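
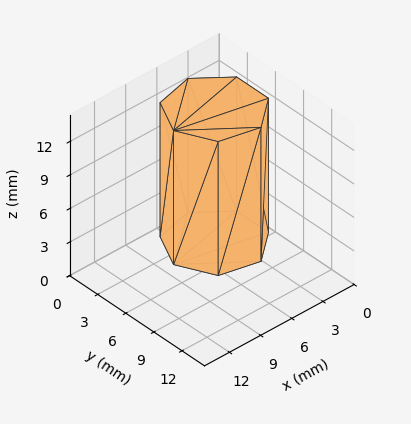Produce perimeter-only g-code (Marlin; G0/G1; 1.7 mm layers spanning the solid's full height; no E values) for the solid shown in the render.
Reading the render: the shape is a regular 7-sided prism (a cylinder approximated with 7 flat sides), circumscribed radius ≈ 4 mm, height ≈ 12 mm (dimensions read to the nearest mm from the axis ticks). For the g-code, the solid's height is divided into equal slices at the stated Δz and each level perimeter traced with G1 moves after a G0 lift.

; perimeter-only toolpath
G21 ; units = mm
G90 ; absolute positioning
G28 ; home
; layer 1
G0 Z1.7
G0 X8.0 Y4.0
G1 X6.5 Y7.1
G1 X3.1 Y7.9
G1 X0.4 Y5.7
G1 X0.4 Y2.3
G1 X3.1 Y0.1
G1 X6.5 Y0.9
G1 X8.0 Y4.0
; layer 2
G0 Z3.4
G0 X8.0 Y4.0
G1 X6.5 Y7.1
G1 X3.1 Y7.9
G1 X0.4 Y5.7
G1 X0.4 Y2.3
G1 X3.1 Y0.1
G1 X6.5 Y0.9
G1 X8.0 Y4.0
; layer 3
G0 Z5.1
G0 X8.0 Y4.0
G1 X6.5 Y7.1
G1 X3.1 Y7.9
G1 X0.4 Y5.7
G1 X0.4 Y2.3
G1 X3.1 Y0.1
G1 X6.5 Y0.9
G1 X8.0 Y4.0
; layer 4
G0 Z6.9
G0 X8.0 Y4.0
G1 X6.5 Y7.1
G1 X3.1 Y7.9
G1 X0.4 Y5.7
G1 X0.4 Y2.3
G1 X3.1 Y0.1
G1 X6.5 Y0.9
G1 X8.0 Y4.0
; layer 5
G0 Z8.6
G0 X8.0 Y4.0
G1 X6.5 Y7.1
G1 X3.1 Y7.9
G1 X0.4 Y5.7
G1 X0.4 Y2.3
G1 X3.1 Y0.1
G1 X6.5 Y0.9
G1 X8.0 Y4.0
; layer 6
G0 Z10.3
G0 X8.0 Y4.0
G1 X6.5 Y7.1
G1 X3.1 Y7.9
G1 X0.4 Y5.7
G1 X0.4 Y2.3
G1 X3.1 Y0.1
G1 X6.5 Y0.9
G1 X8.0 Y4.0
; layer 7
G0 Z12.0
G0 X8.0 Y4.0
G1 X6.5 Y7.1
G1 X3.1 Y7.9
G1 X0.4 Y5.7
G1 X0.4 Y2.3
G1 X3.1 Y0.1
G1 X6.5 Y0.9
G1 X8.0 Y4.0
M2 ; end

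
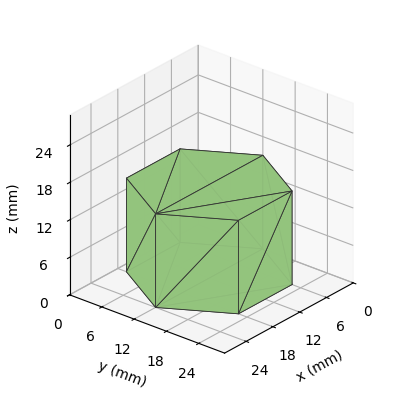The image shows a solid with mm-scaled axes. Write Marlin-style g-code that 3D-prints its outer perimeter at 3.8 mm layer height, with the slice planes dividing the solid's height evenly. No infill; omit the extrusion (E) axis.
Reading the render: the shape is a regular 6-sided prism (a cylinder approximated with 6 flat sides), circumscribed radius ≈ 12 mm, height ≈ 15 mm (dimensions read to the nearest mm from the axis ticks). For the g-code, the solid's height is divided into equal slices at the stated Δz and each level perimeter traced with G1 moves after a G0 lift.

; perimeter-only toolpath
G21 ; units = mm
G90 ; absolute positioning
G28 ; home
; layer 1
G0 Z3.8
G0 X24.0 Y12.0
G1 X18.0 Y22.4
G1 X6.0 Y22.4
G1 X0.0 Y12.0
G1 X6.0 Y1.6
G1 X18.0 Y1.6
G1 X24.0 Y12.0
; layer 2
G0 Z7.5
G0 X24.0 Y12.0
G1 X18.0 Y22.4
G1 X6.0 Y22.4
G1 X0.0 Y12.0
G1 X6.0 Y1.6
G1 X18.0 Y1.6
G1 X24.0 Y12.0
; layer 3
G0 Z11.2
G0 X24.0 Y12.0
G1 X18.0 Y22.4
G1 X6.0 Y22.4
G1 X0.0 Y12.0
G1 X6.0 Y1.6
G1 X18.0 Y1.6
G1 X24.0 Y12.0
; layer 4
G0 Z15.0
G0 X24.0 Y12.0
G1 X18.0 Y22.4
G1 X6.0 Y22.4
G1 X0.0 Y12.0
G1 X6.0 Y1.6
G1 X18.0 Y1.6
G1 X24.0 Y12.0
M2 ; end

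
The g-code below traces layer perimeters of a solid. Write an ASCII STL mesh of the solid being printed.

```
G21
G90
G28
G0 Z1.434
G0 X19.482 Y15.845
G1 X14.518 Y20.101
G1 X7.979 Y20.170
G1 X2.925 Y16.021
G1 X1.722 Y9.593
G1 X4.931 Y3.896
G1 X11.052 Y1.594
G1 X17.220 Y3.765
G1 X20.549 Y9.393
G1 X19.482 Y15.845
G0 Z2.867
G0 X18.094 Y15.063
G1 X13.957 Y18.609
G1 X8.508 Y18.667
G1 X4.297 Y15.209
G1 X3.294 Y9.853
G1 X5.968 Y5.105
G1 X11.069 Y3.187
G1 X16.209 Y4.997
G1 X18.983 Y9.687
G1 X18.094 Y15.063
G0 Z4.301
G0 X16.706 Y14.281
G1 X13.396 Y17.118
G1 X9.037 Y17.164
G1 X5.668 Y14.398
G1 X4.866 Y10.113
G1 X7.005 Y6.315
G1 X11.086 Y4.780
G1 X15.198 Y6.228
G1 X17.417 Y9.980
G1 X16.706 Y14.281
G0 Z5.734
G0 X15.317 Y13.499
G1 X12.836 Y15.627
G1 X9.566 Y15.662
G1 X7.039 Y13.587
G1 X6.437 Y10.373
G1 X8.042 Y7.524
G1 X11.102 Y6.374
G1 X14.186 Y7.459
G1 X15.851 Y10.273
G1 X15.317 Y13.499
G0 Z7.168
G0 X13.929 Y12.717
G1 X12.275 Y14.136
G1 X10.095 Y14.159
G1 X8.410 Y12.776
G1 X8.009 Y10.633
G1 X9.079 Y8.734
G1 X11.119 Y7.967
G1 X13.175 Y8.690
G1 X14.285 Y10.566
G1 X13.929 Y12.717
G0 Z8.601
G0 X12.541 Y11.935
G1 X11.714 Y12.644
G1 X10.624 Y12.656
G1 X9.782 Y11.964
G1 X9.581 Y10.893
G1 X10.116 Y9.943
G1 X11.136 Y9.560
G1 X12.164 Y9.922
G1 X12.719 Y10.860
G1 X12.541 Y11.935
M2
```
solid part
  facet normal 0.0000 0.0000 -1.0000
    outer loop
      vertex 7.450 21.673 0.000
      vertex 15.079 21.592 0.000
      vertex 20.870 16.627 0.000
    endloop
  endfacet
  facet normal 0.0000 0.0000 -1.0000
    outer loop
      vertex 1.554 16.832 0.000
      vertex 7.450 21.673 0.000
      vertex 20.870 16.627 0.000
    endloop
  endfacet
  facet normal 0.0000 0.0000 -1.0000
    outer loop
      vertex 0.150 9.333 0.000
      vertex 1.554 16.832 0.000
      vertex 20.870 16.627 0.000
    endloop
  endfacet
  facet normal 0.0000 0.0000 -1.0000
    outer loop
      vertex 3.894 2.686 0.000
      vertex 0.150 9.333 0.000
      vertex 20.870 16.627 0.000
    endloop
  endfacet
  facet normal 0.0000 0.0000 -1.0000
    outer loop
      vertex 11.035 0.001 0.000
      vertex 3.894 2.686 0.000
      vertex 20.870 16.627 0.000
    endloop
  endfacet
  facet normal 0.0000 0.0000 -1.0000
    outer loop
      vertex 18.231 2.534 0.000
      vertex 11.035 0.001 0.000
      vertex 20.870 16.627 0.000
    endloop
  endfacet
  facet normal 0.0000 0.0000 -1.0000
    outer loop
      vertex 22.115 9.100 0.000
      vertex 18.231 2.534 0.000
      vertex 20.870 16.627 0.000
    endloop
  endfacet
  facet normal 0.4501 0.5250 0.7223
    outer loop
      vertex 20.870 16.627 0.000
      vertex 15.079 21.592 0.000
      vertex 11.153 11.153 10.035
    endloop
  endfacet
  facet normal 0.0073 0.6916 0.7223
    outer loop
      vertex 15.079 21.592 0.000
      vertex 7.450 21.673 0.000
      vertex 11.153 11.153 10.035
    endloop
  endfacet
  facet normal -0.4389 0.5345 0.7223
    outer loop
      vertex 7.450 21.673 0.000
      vertex 1.554 16.832 0.000
      vertex 11.153 11.153 10.035
    endloop
  endfacet
  facet normal -0.6798 0.1273 0.7223
    outer loop
      vertex 1.554 16.832 0.000
      vertex 0.150 9.333 0.000
      vertex 11.153 11.153 10.035
    endloop
  endfacet
  facet normal -0.6026 -0.3394 0.7223
    outer loop
      vertex 0.150 9.333 0.000
      vertex 3.894 2.686 0.000
      vertex 11.153 11.153 10.035
    endloop
  endfacet
  facet normal -0.2434 -0.6474 0.7223
    outer loop
      vertex 3.894 2.686 0.000
      vertex 11.035 0.001 0.000
      vertex 11.153 11.153 10.035
    endloop
  endfacet
  facet normal 0.2296 -0.6524 0.7223
    outer loop
      vertex 11.035 0.001 0.000
      vertex 18.231 2.534 0.000
      vertex 11.153 11.153 10.035
    endloop
  endfacet
  facet normal 0.5953 -0.3521 0.7223
    outer loop
      vertex 18.231 2.534 0.000
      vertex 22.115 9.100 0.000
      vertex 11.153 11.153 10.035
    endloop
  endfacet
  facet normal 0.6823 0.1129 0.7223
    outer loop
      vertex 22.115 9.100 0.000
      vertex 20.870 16.627 0.000
      vertex 11.153 11.153 10.035
    endloop
  endfacet
endsolid part

The G0 Z moves step by Δz≈1.434 mm. The G1 loops shrink linearly with z, so the solid tapers from its base footprint up to z≈10. Closing with a flat bottom cap and the tapered top and triangulating gives 16 facets — a regular 9-sided pyramid, base circumscribed radius ≈ 11.2 mm, apex at z ≈ 10 mm.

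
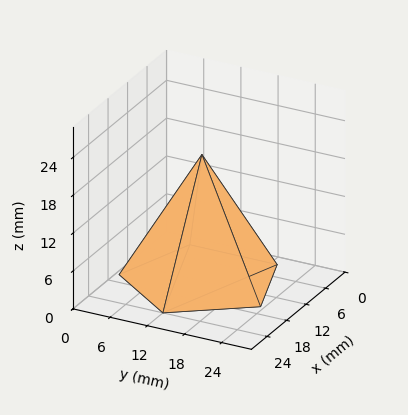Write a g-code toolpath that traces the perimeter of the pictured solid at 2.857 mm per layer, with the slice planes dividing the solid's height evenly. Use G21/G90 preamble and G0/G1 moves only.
Reading the render: the shape is a regular 5-sided pyramid, base circumscribed radius ≈ 12 mm, apex at z ≈ 20 mm (dimensions read to the nearest mm from the axis ticks). For the g-code, the solid's height is divided into equal slices at the stated Δz and each level perimeter traced with G1 moves after a G0 lift.

; perimeter-only toolpath
G21 ; units = mm
G90 ; absolute positioning
G28 ; home
; layer 1
G0 Z2.857
G0 X22.286 Y12.000
G1 X15.178 Y21.783
G1 X3.679 Y18.045
G1 X3.679 Y5.955
G1 X15.178 Y2.217
G1 X22.286 Y12.000
; layer 2
G0 Z5.714
G0 X20.571 Y12.000
G1 X14.649 Y20.152
G1 X5.066 Y17.038
G1 X5.066 Y6.962
G1 X14.649 Y3.848
G1 X20.571 Y12.000
; layer 3
G0 Z8.571
G0 X18.857 Y12.000
G1 X14.119 Y18.522
G1 X6.453 Y16.030
G1 X6.453 Y7.970
G1 X14.119 Y5.478
G1 X18.857 Y12.000
; layer 4
G0 Z11.429
G0 X17.143 Y12.000
G1 X13.589 Y16.891
G1 X7.839 Y15.023
G1 X7.839 Y8.977
G1 X13.589 Y7.109
G1 X17.143 Y12.000
; layer 5
G0 Z14.286
G0 X15.429 Y12.000
G1 X13.059 Y15.261
G1 X9.226 Y14.015
G1 X9.226 Y9.985
G1 X13.059 Y8.739
G1 X15.429 Y12.000
; layer 6
G0 Z17.143
G0 X13.714 Y12.000
G1 X12.530 Y13.630
G1 X10.613 Y13.008
G1 X10.613 Y10.992
G1 X12.530 Y10.370
G1 X13.714 Y12.000
M2 ; end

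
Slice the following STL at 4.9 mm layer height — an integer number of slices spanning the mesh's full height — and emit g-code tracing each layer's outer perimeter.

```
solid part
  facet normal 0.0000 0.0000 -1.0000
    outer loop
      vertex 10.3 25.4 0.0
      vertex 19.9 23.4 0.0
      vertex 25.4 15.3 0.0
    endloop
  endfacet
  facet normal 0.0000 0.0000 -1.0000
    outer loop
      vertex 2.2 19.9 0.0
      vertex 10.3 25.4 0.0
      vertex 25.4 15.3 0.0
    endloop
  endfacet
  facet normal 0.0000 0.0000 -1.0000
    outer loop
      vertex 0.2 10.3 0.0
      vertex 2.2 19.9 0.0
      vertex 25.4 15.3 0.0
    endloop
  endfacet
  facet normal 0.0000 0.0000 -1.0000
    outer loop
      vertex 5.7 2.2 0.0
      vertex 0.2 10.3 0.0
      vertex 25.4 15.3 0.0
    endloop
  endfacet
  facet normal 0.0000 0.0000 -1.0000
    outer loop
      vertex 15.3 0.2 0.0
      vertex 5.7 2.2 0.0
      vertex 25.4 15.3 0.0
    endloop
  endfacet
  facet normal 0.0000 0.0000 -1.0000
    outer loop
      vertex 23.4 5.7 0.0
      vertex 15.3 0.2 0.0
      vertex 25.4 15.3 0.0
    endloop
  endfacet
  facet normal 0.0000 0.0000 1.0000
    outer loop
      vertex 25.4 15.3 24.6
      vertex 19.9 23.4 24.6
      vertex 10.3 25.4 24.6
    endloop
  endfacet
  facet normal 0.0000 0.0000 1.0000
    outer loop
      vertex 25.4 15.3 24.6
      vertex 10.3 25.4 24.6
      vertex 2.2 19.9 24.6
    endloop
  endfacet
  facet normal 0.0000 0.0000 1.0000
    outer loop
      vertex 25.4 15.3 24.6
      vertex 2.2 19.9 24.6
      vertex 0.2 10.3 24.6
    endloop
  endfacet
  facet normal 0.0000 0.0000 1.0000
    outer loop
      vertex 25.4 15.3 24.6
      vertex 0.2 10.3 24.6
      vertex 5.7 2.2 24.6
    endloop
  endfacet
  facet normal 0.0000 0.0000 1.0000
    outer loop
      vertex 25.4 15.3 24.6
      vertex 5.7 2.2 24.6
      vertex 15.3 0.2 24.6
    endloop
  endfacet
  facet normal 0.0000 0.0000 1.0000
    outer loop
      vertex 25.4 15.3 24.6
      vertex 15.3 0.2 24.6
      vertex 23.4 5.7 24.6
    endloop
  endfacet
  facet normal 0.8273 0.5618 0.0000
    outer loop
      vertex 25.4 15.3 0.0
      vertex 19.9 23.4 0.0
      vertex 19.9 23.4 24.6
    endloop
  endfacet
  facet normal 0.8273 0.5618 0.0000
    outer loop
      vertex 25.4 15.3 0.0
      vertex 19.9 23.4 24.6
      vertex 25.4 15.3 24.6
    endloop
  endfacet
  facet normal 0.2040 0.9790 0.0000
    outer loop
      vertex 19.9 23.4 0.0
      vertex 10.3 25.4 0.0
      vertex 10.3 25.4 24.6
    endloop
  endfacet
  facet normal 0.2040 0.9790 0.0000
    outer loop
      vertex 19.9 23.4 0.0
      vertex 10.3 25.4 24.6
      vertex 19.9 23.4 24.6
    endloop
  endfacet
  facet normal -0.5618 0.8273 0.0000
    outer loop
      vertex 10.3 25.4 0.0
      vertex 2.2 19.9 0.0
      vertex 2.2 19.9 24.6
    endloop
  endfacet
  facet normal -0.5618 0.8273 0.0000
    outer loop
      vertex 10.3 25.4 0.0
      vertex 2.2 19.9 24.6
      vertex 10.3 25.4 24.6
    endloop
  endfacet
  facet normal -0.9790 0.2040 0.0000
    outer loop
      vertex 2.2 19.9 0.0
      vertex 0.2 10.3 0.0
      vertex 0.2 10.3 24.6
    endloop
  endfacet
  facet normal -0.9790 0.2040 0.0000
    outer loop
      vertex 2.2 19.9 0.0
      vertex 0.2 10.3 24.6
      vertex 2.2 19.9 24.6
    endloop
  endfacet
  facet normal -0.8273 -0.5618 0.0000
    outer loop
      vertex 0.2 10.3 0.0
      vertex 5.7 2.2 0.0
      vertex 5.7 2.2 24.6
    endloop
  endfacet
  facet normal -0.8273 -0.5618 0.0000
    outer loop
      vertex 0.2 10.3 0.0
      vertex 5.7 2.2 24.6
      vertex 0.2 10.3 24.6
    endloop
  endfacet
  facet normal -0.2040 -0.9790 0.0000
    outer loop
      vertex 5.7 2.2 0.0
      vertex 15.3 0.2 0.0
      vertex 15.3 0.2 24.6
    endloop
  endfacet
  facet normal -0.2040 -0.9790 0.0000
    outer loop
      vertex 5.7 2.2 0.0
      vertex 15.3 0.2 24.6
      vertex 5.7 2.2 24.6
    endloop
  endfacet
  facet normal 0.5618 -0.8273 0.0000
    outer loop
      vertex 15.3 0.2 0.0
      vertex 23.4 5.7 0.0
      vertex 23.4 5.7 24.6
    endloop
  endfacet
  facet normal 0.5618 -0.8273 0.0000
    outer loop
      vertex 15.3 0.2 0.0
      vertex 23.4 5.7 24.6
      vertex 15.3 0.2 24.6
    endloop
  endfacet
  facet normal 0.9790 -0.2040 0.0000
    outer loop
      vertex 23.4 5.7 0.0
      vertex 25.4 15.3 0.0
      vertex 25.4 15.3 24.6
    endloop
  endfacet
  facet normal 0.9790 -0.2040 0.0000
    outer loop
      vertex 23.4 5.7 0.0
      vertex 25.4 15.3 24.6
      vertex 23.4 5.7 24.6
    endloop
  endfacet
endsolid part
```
; perimeter-only toolpath
G21 ; units = mm
G90 ; absolute positioning
G28 ; home
; layer 1
G0 Z4.9
G0 X25.4 Y15.3
G1 X19.9 Y23.4
G1 X10.3 Y25.4
G1 X2.2 Y19.9
G1 X0.2 Y10.3
G1 X5.7 Y2.2
G1 X15.3 Y0.2
G1 X23.4 Y5.7
G1 X25.4 Y15.3
; layer 2
G0 Z9.8
G0 X25.4 Y15.3
G1 X19.9 Y23.4
G1 X10.3 Y25.4
G1 X2.2 Y19.9
G1 X0.2 Y10.3
G1 X5.7 Y2.2
G1 X15.3 Y0.2
G1 X23.4 Y5.7
G1 X25.4 Y15.3
; layer 3
G0 Z14.8
G0 X25.4 Y15.3
G1 X19.9 Y23.4
G1 X10.3 Y25.4
G1 X2.2 Y19.9
G1 X0.2 Y10.3
G1 X5.7 Y2.2
G1 X15.3 Y0.2
G1 X23.4 Y5.7
G1 X25.4 Y15.3
; layer 4
G0 Z19.7
G0 X25.4 Y15.3
G1 X19.9 Y23.4
G1 X10.3 Y25.4
G1 X2.2 Y19.9
G1 X0.2 Y10.3
G1 X5.7 Y2.2
G1 X15.3 Y0.2
G1 X23.4 Y5.7
G1 X25.4 Y15.3
; layer 5
G0 Z24.6
G0 X25.4 Y15.3
G1 X19.9 Y23.4
G1 X10.3 Y25.4
G1 X2.2 Y19.9
G1 X0.2 Y10.3
G1 X5.7 Y2.2
G1 X15.3 Y0.2
G1 X23.4 Y5.7
G1 X25.4 Y15.3
M2 ; end

The solid is a regular 8-sided prism (a cylinder approximated with 8 flat sides), circumscribed radius ≈ 12.8 mm, height ≈ 24.6 mm. Slicing at Δz = 4.9 mm — 5 equal slices spanning the solid's height, so layer i sits at z = i·h/5 — gives 5 non-empty perimeters. Each is a 8-segment closed polygon; G0 lifts to the layer z and rapids to the start vertex, then G1 traces the edges.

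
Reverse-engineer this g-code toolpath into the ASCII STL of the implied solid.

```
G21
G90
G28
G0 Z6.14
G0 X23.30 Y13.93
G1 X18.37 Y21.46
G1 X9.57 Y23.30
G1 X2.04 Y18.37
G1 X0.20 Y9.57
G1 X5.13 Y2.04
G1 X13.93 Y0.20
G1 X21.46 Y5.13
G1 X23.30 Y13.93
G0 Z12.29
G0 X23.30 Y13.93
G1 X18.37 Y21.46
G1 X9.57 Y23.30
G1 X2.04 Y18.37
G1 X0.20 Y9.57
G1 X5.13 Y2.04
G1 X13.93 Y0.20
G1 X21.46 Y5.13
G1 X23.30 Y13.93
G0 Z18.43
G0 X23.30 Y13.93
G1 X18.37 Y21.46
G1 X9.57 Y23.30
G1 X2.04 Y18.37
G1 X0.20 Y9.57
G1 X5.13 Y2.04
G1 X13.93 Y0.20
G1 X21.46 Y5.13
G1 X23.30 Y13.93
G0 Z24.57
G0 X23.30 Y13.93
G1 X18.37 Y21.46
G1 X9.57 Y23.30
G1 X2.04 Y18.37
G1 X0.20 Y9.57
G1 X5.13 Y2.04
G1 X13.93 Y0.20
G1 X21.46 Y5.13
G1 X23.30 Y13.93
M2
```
solid part
  facet normal 0.0000 0.0000 -1.0000
    outer loop
      vertex 9.57 23.30 0.00
      vertex 18.37 21.46 0.00
      vertex 23.30 13.93 0.00
    endloop
  endfacet
  facet normal 0.0000 0.0000 -1.0000
    outer loop
      vertex 2.04 18.37 0.00
      vertex 9.57 23.30 0.00
      vertex 23.30 13.93 0.00
    endloop
  endfacet
  facet normal 0.0000 0.0000 -1.0000
    outer loop
      vertex 0.20 9.57 0.00
      vertex 2.04 18.37 0.00
      vertex 23.30 13.93 0.00
    endloop
  endfacet
  facet normal 0.0000 0.0000 -1.0000
    outer loop
      vertex 5.13 2.04 0.00
      vertex 0.20 9.57 0.00
      vertex 23.30 13.93 0.00
    endloop
  endfacet
  facet normal 0.0000 0.0000 -1.0000
    outer loop
      vertex 13.93 0.20 0.00
      vertex 5.13 2.04 0.00
      vertex 23.30 13.93 0.00
    endloop
  endfacet
  facet normal 0.0000 0.0000 -1.0000
    outer loop
      vertex 21.46 5.13 0.00
      vertex 13.93 0.20 0.00
      vertex 23.30 13.93 0.00
    endloop
  endfacet
  facet normal 0.0000 0.0000 1.0000
    outer loop
      vertex 23.30 13.93 24.57
      vertex 18.37 21.46 24.57
      vertex 9.57 23.30 24.57
    endloop
  endfacet
  facet normal 0.0000 0.0000 1.0000
    outer loop
      vertex 23.30 13.93 24.57
      vertex 9.57 23.30 24.57
      vertex 2.04 18.37 24.57
    endloop
  endfacet
  facet normal 0.0000 0.0000 1.0000
    outer loop
      vertex 23.30 13.93 24.57
      vertex 2.04 18.37 24.57
      vertex 0.20 9.57 24.57
    endloop
  endfacet
  facet normal 0.0000 0.0000 1.0000
    outer loop
      vertex 23.30 13.93 24.57
      vertex 0.20 9.57 24.57
      vertex 5.13 2.04 24.57
    endloop
  endfacet
  facet normal 0.0000 0.0000 1.0000
    outer loop
      vertex 23.30 13.93 24.57
      vertex 5.13 2.04 24.57
      vertex 13.93 0.20 24.57
    endloop
  endfacet
  facet normal 0.0000 0.0000 1.0000
    outer loop
      vertex 23.30 13.93 24.57
      vertex 13.93 0.20 24.57
      vertex 21.46 5.13 24.57
    endloop
  endfacet
  facet normal 0.8366 0.5478 0.0000
    outer loop
      vertex 23.30 13.93 0.00
      vertex 18.37 21.46 0.00
      vertex 18.37 21.46 24.57
    endloop
  endfacet
  facet normal 0.8366 0.5478 0.0000
    outer loop
      vertex 23.30 13.93 0.00
      vertex 18.37 21.46 24.57
      vertex 23.30 13.93 24.57
    endloop
  endfacet
  facet normal 0.2047 0.9788 0.0000
    outer loop
      vertex 18.37 21.46 0.00
      vertex 9.57 23.30 0.00
      vertex 9.57 23.30 24.57
    endloop
  endfacet
  facet normal 0.2047 0.9788 0.0000
    outer loop
      vertex 18.37 21.46 0.00
      vertex 9.57 23.30 24.57
      vertex 18.37 21.46 24.57
    endloop
  endfacet
  facet normal -0.5478 0.8366 0.0000
    outer loop
      vertex 9.57 23.30 0.00
      vertex 2.04 18.37 0.00
      vertex 2.04 18.37 24.57
    endloop
  endfacet
  facet normal -0.5478 0.8366 0.0000
    outer loop
      vertex 9.57 23.30 0.00
      vertex 2.04 18.37 24.57
      vertex 9.57 23.30 24.57
    endloop
  endfacet
  facet normal -0.9788 0.2047 0.0000
    outer loop
      vertex 2.04 18.37 0.00
      vertex 0.20 9.57 0.00
      vertex 0.20 9.57 24.57
    endloop
  endfacet
  facet normal -0.9788 0.2047 0.0000
    outer loop
      vertex 2.04 18.37 0.00
      vertex 0.20 9.57 24.57
      vertex 2.04 18.37 24.57
    endloop
  endfacet
  facet normal -0.8366 -0.5478 0.0000
    outer loop
      vertex 0.20 9.57 0.00
      vertex 5.13 2.04 0.00
      vertex 5.13 2.04 24.57
    endloop
  endfacet
  facet normal -0.8366 -0.5478 0.0000
    outer loop
      vertex 0.20 9.57 0.00
      vertex 5.13 2.04 24.57
      vertex 0.20 9.57 24.57
    endloop
  endfacet
  facet normal -0.2047 -0.9788 0.0000
    outer loop
      vertex 5.13 2.04 0.00
      vertex 13.93 0.20 0.00
      vertex 13.93 0.20 24.57
    endloop
  endfacet
  facet normal -0.2047 -0.9788 0.0000
    outer loop
      vertex 5.13 2.04 0.00
      vertex 13.93 0.20 24.57
      vertex 5.13 2.04 24.57
    endloop
  endfacet
  facet normal 0.5478 -0.8366 0.0000
    outer loop
      vertex 13.93 0.20 0.00
      vertex 21.46 5.13 0.00
      vertex 21.46 5.13 24.57
    endloop
  endfacet
  facet normal 0.5478 -0.8366 0.0000
    outer loop
      vertex 13.93 0.20 0.00
      vertex 21.46 5.13 24.57
      vertex 13.93 0.20 24.57
    endloop
  endfacet
  facet normal 0.9788 -0.2047 0.0000
    outer loop
      vertex 21.46 5.13 0.00
      vertex 23.30 13.93 0.00
      vertex 23.30 13.93 24.57
    endloop
  endfacet
  facet normal 0.9788 -0.2047 0.0000
    outer loop
      vertex 21.46 5.13 0.00
      vertex 23.30 13.93 24.57
      vertex 21.46 5.13 24.57
    endloop
  endfacet
endsolid part

The G0 Z moves step by Δz≈6.14 mm. Every layer's G1 loop is the same polygon, so the solid is a straight extrusion of it from z=0 to z≈24.6. Closing with flat bottom and top caps and triangulating gives 28 facets — a regular 8-sided prism (a cylinder approximated with 8 flat sides), circumscribed radius ≈ 11.8 mm, height ≈ 24.6 mm.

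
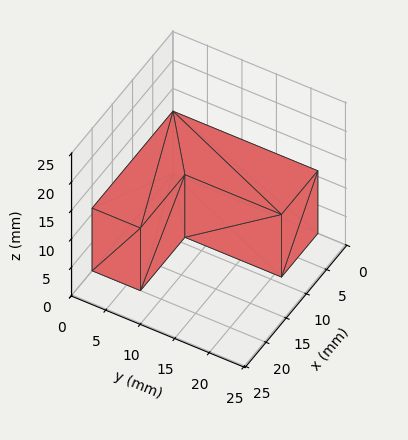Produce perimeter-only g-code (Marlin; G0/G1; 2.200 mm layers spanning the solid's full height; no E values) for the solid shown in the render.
Reading the render: the shape is an L-shaped prism: outer 20 × 21 mm, arm thicknesses ≈ 7 mm (horizontal) and 9 mm (vertical), extruded 11 mm in z (dimensions read to the nearest mm from the axis ticks). For the g-code, the solid's height is divided into equal slices at the stated Δz and each level perimeter traced with G1 moves after a G0 lift.

; perimeter-only toolpath
G21 ; units = mm
G90 ; absolute positioning
G28 ; home
; layer 1
G0 Z2.200
G0 X0.000 Y0.000
G1 X20.000 Y0.000
G1 X20.000 Y7.000
G1 X9.000 Y7.000
G1 X9.000 Y21.000
G1 X0.000 Y21.000
G1 X0.000 Y0.000
; layer 2
G0 Z4.400
G0 X0.000 Y0.000
G1 X20.000 Y0.000
G1 X20.000 Y7.000
G1 X9.000 Y7.000
G1 X9.000 Y21.000
G1 X0.000 Y21.000
G1 X0.000 Y0.000
; layer 3
G0 Z6.600
G0 X0.000 Y0.000
G1 X20.000 Y0.000
G1 X20.000 Y7.000
G1 X9.000 Y7.000
G1 X9.000 Y21.000
G1 X0.000 Y21.000
G1 X0.000 Y0.000
; layer 4
G0 Z8.800
G0 X0.000 Y0.000
G1 X20.000 Y0.000
G1 X20.000 Y7.000
G1 X9.000 Y7.000
G1 X9.000 Y21.000
G1 X0.000 Y21.000
G1 X0.000 Y0.000
; layer 5
G0 Z11.000
G0 X0.000 Y0.000
G1 X20.000 Y0.000
G1 X20.000 Y7.000
G1 X9.000 Y7.000
G1 X9.000 Y21.000
G1 X0.000 Y21.000
G1 X0.000 Y0.000
M2 ; end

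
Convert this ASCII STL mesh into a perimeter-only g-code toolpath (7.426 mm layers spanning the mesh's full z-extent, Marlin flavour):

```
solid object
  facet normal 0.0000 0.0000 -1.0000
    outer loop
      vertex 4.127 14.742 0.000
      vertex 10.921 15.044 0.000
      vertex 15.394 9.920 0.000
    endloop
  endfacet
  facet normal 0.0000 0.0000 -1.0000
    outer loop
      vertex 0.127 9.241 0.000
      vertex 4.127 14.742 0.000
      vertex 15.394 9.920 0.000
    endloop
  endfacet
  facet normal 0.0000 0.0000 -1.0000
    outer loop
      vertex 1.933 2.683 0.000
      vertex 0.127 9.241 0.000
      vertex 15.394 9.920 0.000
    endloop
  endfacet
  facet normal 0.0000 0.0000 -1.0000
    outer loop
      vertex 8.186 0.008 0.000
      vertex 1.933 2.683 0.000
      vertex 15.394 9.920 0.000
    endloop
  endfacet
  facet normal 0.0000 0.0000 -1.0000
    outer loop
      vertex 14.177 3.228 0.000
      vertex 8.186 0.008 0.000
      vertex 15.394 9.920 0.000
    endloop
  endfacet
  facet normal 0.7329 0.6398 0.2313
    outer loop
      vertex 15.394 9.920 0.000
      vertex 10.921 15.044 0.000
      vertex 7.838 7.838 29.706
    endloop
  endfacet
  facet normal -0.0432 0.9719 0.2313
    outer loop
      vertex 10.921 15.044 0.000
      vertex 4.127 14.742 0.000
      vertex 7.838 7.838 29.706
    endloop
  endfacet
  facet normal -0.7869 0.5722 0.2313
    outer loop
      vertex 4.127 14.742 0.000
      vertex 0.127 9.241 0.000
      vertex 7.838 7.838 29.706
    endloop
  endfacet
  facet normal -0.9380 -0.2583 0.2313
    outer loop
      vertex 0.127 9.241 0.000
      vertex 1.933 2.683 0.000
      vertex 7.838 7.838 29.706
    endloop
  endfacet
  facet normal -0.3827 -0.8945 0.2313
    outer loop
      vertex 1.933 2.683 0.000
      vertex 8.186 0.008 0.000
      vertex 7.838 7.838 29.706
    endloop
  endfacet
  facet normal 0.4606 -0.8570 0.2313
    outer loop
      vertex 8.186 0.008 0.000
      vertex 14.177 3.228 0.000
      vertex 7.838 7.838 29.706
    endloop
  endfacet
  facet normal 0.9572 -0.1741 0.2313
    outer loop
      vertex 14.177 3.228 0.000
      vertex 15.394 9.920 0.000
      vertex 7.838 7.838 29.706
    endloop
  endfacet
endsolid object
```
; perimeter-only toolpath
G21 ; units = mm
G90 ; absolute positioning
G28 ; home
; layer 1
G0 Z7.426
G0 X13.505 Y9.399
G1 X10.150 Y13.243
G1 X5.055 Y13.016
G1 X2.055 Y8.890
G1 X3.409 Y3.972
G1 X8.099 Y1.966
G1 X12.592 Y4.381
G1 X13.505 Y9.399
; layer 2
G0 Z14.853
G0 X11.616 Y8.879
G1 X9.380 Y11.441
G1 X5.982 Y11.290
G1 X3.982 Y8.540
G1 X4.886 Y5.261
G1 X8.012 Y3.923
G1 X11.008 Y5.533
G1 X11.616 Y8.879
; layer 3
G0 Z22.279
G0 X9.727 Y8.358
G1 X8.609 Y9.639
G1 X6.910 Y9.564
G1 X5.910 Y8.189
G1 X6.362 Y6.549
G1 X7.925 Y5.880
G1 X9.423 Y6.686
G1 X9.727 Y8.358
M2 ; end

The solid is a regular 7-sided pyramid, base circumscribed radius ≈ 7.84 mm, apex at z ≈ 29.7 mm. Slicing at Δz = 7.426 mm — 4 equal slices spanning the solid's height, so layer i sits at z = i·h/4 — gives 3 non-empty perimeters. Each is a 7-segment closed polygon; G0 lifts to the layer z and rapids to the start vertex, then G1 traces the edges. The cross-section shrinks linearly with z (the slice at the apex is degenerate and omitted).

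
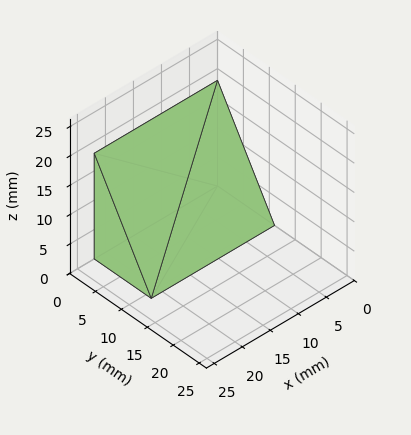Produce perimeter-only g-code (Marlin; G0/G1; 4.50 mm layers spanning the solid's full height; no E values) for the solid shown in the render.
Reading the render: the shape is a wedge (ramp): 22 × 11 mm base, rising to 18 mm along the y=0 edge and sloping linearly to z=0 at y=11 (dimensions read to the nearest mm from the axis ticks). For the g-code, the solid's height is divided into equal slices at the stated Δz and each level perimeter traced with G1 moves after a G0 lift.

; perimeter-only toolpath
G21 ; units = mm
G90 ; absolute positioning
G28 ; home
; layer 1
G0 Z4.50
G0 X0.00 Y0.00
G1 X22.00 Y0.00
G1 X22.00 Y8.25
G1 X0.00 Y8.25
G1 X0.00 Y0.00
; layer 2
G0 Z9.00
G0 X0.00 Y0.00
G1 X22.00 Y0.00
G1 X22.00 Y5.50
G1 X0.00 Y5.50
G1 X0.00 Y0.00
; layer 3
G0 Z13.50
G0 X0.00 Y0.00
G1 X22.00 Y0.00
G1 X22.00 Y2.75
G1 X0.00 Y2.75
G1 X0.00 Y0.00
M2 ; end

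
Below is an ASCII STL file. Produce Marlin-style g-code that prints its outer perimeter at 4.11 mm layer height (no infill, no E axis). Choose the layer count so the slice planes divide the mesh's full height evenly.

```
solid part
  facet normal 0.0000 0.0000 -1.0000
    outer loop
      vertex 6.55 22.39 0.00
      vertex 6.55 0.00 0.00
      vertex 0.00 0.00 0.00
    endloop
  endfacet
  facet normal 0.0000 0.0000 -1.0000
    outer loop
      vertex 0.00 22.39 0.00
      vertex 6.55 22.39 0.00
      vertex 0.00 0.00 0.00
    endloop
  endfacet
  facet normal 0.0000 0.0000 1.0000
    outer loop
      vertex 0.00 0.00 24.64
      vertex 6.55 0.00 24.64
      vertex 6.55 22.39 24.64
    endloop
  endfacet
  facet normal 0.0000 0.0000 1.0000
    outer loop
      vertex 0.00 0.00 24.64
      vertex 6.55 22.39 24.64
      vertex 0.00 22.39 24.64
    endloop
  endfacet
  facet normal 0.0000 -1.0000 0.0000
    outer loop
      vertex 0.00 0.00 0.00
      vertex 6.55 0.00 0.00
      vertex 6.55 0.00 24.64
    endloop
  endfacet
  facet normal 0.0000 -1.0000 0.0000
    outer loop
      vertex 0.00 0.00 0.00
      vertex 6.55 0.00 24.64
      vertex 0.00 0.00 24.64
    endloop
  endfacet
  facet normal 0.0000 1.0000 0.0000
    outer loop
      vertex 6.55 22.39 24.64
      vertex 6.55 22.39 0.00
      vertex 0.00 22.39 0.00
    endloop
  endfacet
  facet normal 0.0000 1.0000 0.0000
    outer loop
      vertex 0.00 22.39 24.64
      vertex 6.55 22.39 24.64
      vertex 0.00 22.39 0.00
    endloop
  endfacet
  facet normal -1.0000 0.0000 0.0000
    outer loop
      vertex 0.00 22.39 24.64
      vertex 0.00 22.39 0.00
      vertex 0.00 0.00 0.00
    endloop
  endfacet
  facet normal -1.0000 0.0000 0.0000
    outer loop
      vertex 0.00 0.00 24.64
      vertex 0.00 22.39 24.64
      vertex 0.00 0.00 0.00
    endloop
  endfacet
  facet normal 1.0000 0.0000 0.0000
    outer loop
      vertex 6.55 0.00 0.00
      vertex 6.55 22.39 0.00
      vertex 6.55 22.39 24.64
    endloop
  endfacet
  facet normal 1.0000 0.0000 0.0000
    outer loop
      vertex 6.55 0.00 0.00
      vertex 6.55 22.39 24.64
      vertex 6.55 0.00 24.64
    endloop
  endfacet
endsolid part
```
; perimeter-only toolpath
G21 ; units = mm
G90 ; absolute positioning
G28 ; home
; layer 1
G0 Z4.11
G0 X0.00 Y0.00
G1 X6.55 Y0.00
G1 X6.55 Y22.39
G1 X0.00 Y22.39
G1 X0.00 Y0.00
; layer 2
G0 Z8.21
G0 X0.00 Y0.00
G1 X6.55 Y0.00
G1 X6.55 Y22.39
G1 X0.00 Y22.39
G1 X0.00 Y0.00
; layer 3
G0 Z12.32
G0 X0.00 Y0.00
G1 X6.55 Y0.00
G1 X6.55 Y22.39
G1 X0.00 Y22.39
G1 X0.00 Y0.00
; layer 4
G0 Z16.43
G0 X0.00 Y0.00
G1 X6.55 Y0.00
G1 X6.55 Y22.39
G1 X0.00 Y22.39
G1 X0.00 Y0.00
; layer 5
G0 Z20.53
G0 X0.00 Y0.00
G1 X6.55 Y0.00
G1 X6.55 Y22.39
G1 X0.00 Y22.39
G1 X0.00 Y0.00
; layer 6
G0 Z24.64
G0 X0.00 Y0.00
G1 X6.55 Y0.00
G1 X6.55 Y22.39
G1 X0.00 Y22.39
G1 X0.00 Y0.00
M2 ; end

The solid is a rectangular box, roughly 6.55 × 22.4 mm footprint and 24.6 mm tall. Slicing at Δz = 4.11 mm — 6 equal slices spanning the solid's height, so layer i sits at z = i·h/6 — gives 6 non-empty perimeters. Each is a 4-segment closed polygon; G0 lifts to the layer z and rapids to the start vertex, then G1 traces the edges.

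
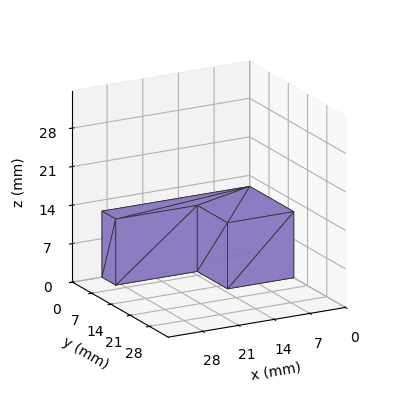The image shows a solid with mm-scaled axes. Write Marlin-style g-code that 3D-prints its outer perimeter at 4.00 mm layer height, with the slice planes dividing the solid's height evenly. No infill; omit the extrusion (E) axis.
Reading the render: the shape is an L-shaped prism: outer 29 × 16 mm, arm thicknesses ≈ 5 mm (horizontal) and 13 mm (vertical), extruded 12 mm in z (dimensions read to the nearest mm from the axis ticks). For the g-code, the solid's height is divided into equal slices at the stated Δz and each level perimeter traced with G1 moves after a G0 lift.

; perimeter-only toolpath
G21 ; units = mm
G90 ; absolute positioning
G28 ; home
; layer 1
G0 Z4.00
G0 X0.00 Y0.00
G1 X29.00 Y0.00
G1 X29.00 Y5.00
G1 X13.00 Y5.00
G1 X13.00 Y16.00
G1 X0.00 Y16.00
G1 X0.00 Y0.00
; layer 2
G0 Z8.00
G0 X0.00 Y0.00
G1 X29.00 Y0.00
G1 X29.00 Y5.00
G1 X13.00 Y5.00
G1 X13.00 Y16.00
G1 X0.00 Y16.00
G1 X0.00 Y0.00
; layer 3
G0 Z12.00
G0 X0.00 Y0.00
G1 X29.00 Y0.00
G1 X29.00 Y5.00
G1 X13.00 Y5.00
G1 X13.00 Y16.00
G1 X0.00 Y16.00
G1 X0.00 Y0.00
M2 ; end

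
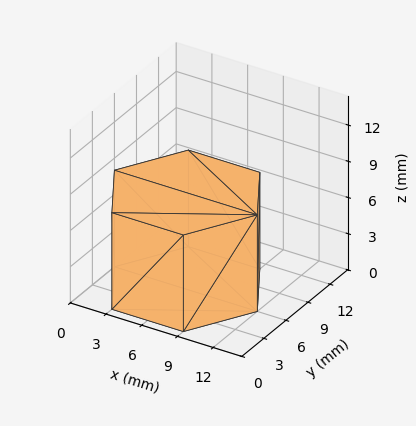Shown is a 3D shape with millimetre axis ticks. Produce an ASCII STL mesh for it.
Reading the render: the shape is a regular 6-sided prism (a cylinder approximated with 6 flat sides), circumscribed radius ≈ 6 mm, height ≈ 8 mm (dimensions read to the nearest mm from the axis ticks). For the STL, each face is triangulated and given an outward normal.

solid part
  facet normal 0.0000 0.0000 -1.0000
    outer loop
      vertex 3.0 11.2 0.0
      vertex 9.0 11.2 0.0
      vertex 12.0 6.0 0.0
    endloop
  endfacet
  facet normal 0.0000 0.0000 -1.0000
    outer loop
      vertex 0.0 6.0 0.0
      vertex 3.0 11.2 0.0
      vertex 12.0 6.0 0.0
    endloop
  endfacet
  facet normal 0.0000 0.0000 -1.0000
    outer loop
      vertex 3.0 0.8 0.0
      vertex 0.0 6.0 0.0
      vertex 12.0 6.0 0.0
    endloop
  endfacet
  facet normal 0.0000 0.0000 -1.0000
    outer loop
      vertex 9.0 0.8 0.0
      vertex 3.0 0.8 0.0
      vertex 12.0 6.0 0.0
    endloop
  endfacet
  facet normal 0.0000 0.0000 1.0000
    outer loop
      vertex 12.0 6.0 8.0
      vertex 9.0 11.2 8.0
      vertex 3.0 11.2 8.0
    endloop
  endfacet
  facet normal 0.0000 0.0000 1.0000
    outer loop
      vertex 12.0 6.0 8.0
      vertex 3.0 11.2 8.0
      vertex 0.0 6.0 8.0
    endloop
  endfacet
  facet normal 0.0000 0.0000 1.0000
    outer loop
      vertex 12.0 6.0 8.0
      vertex 0.0 6.0 8.0
      vertex 3.0 0.8 8.0
    endloop
  endfacet
  facet normal 0.0000 0.0000 1.0000
    outer loop
      vertex 12.0 6.0 8.0
      vertex 3.0 0.8 8.0
      vertex 9.0 0.8 8.0
    endloop
  endfacet
  facet normal 0.8662 0.4997 0.0000
    outer loop
      vertex 12.0 6.0 0.0
      vertex 9.0 11.2 0.0
      vertex 9.0 11.2 8.0
    endloop
  endfacet
  facet normal 0.8662 0.4997 0.0000
    outer loop
      vertex 12.0 6.0 0.0
      vertex 9.0 11.2 8.0
      vertex 12.0 6.0 8.0
    endloop
  endfacet
  facet normal 0.0000 1.0000 0.0000
    outer loop
      vertex 9.0 11.2 0.0
      vertex 3.0 11.2 0.0
      vertex 3.0 11.2 8.0
    endloop
  endfacet
  facet normal 0.0000 1.0000 0.0000
    outer loop
      vertex 9.0 11.2 0.0
      vertex 3.0 11.2 8.0
      vertex 9.0 11.2 8.0
    endloop
  endfacet
  facet normal -0.8662 0.4997 0.0000
    outer loop
      vertex 3.0 11.2 0.0
      vertex 0.0 6.0 0.0
      vertex 0.0 6.0 8.0
    endloop
  endfacet
  facet normal -0.8662 0.4997 0.0000
    outer loop
      vertex 3.0 11.2 0.0
      vertex 0.0 6.0 8.0
      vertex 3.0 11.2 8.0
    endloop
  endfacet
  facet normal -0.8662 -0.4997 0.0000
    outer loop
      vertex 0.0 6.0 0.0
      vertex 3.0 0.8 0.0
      vertex 3.0 0.8 8.0
    endloop
  endfacet
  facet normal -0.8662 -0.4997 0.0000
    outer loop
      vertex 0.0 6.0 0.0
      vertex 3.0 0.8 8.0
      vertex 0.0 6.0 8.0
    endloop
  endfacet
  facet normal 0.0000 -1.0000 0.0000
    outer loop
      vertex 3.0 0.8 0.0
      vertex 9.0 0.8 0.0
      vertex 9.0 0.8 8.0
    endloop
  endfacet
  facet normal 0.0000 -1.0000 0.0000
    outer loop
      vertex 3.0 0.8 0.0
      vertex 9.0 0.8 8.0
      vertex 3.0 0.8 8.0
    endloop
  endfacet
  facet normal 0.8662 -0.4997 0.0000
    outer loop
      vertex 9.0 0.8 0.0
      vertex 12.0 6.0 0.0
      vertex 12.0 6.0 8.0
    endloop
  endfacet
  facet normal 0.8662 -0.4997 0.0000
    outer loop
      vertex 9.0 0.8 0.0
      vertex 12.0 6.0 8.0
      vertex 9.0 0.8 8.0
    endloop
  endfacet
endsolid part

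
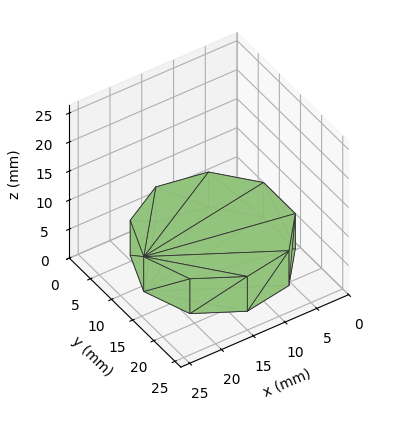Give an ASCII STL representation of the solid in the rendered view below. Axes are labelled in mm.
Reading the render: the shape is a regular 9-sided prism (a cylinder approximated with 9 flat sides), circumscribed radius ≈ 11 mm, height ≈ 6 mm (dimensions read to the nearest mm from the axis ticks). For the STL, each face is triangulated and given an outward normal.

solid part
  facet normal 0.0000 0.0000 -1.0000
    outer loop
      vertex 12.91 21.83 0.00
      vertex 19.43 18.07 0.00
      vertex 22.00 11.00 0.00
    endloop
  endfacet
  facet normal 0.0000 0.0000 -1.0000
    outer loop
      vertex 5.50 20.53 0.00
      vertex 12.91 21.83 0.00
      vertex 22.00 11.00 0.00
    endloop
  endfacet
  facet normal 0.0000 0.0000 -1.0000
    outer loop
      vertex 0.66 14.76 0.00
      vertex 5.50 20.53 0.00
      vertex 22.00 11.00 0.00
    endloop
  endfacet
  facet normal 0.0000 0.0000 -1.0000
    outer loop
      vertex 0.66 7.24 0.00
      vertex 0.66 14.76 0.00
      vertex 22.00 11.00 0.00
    endloop
  endfacet
  facet normal 0.0000 0.0000 -1.0000
    outer loop
      vertex 5.50 1.47 0.00
      vertex 0.66 7.24 0.00
      vertex 22.00 11.00 0.00
    endloop
  endfacet
  facet normal 0.0000 0.0000 -1.0000
    outer loop
      vertex 12.91 0.17 0.00
      vertex 5.50 1.47 0.00
      vertex 22.00 11.00 0.00
    endloop
  endfacet
  facet normal 0.0000 0.0000 -1.0000
    outer loop
      vertex 19.43 3.93 0.00
      vertex 12.91 0.17 0.00
      vertex 22.00 11.00 0.00
    endloop
  endfacet
  facet normal 0.0000 0.0000 1.0000
    outer loop
      vertex 22.00 11.00 6.00
      vertex 19.43 18.07 6.00
      vertex 12.91 21.83 6.00
    endloop
  endfacet
  facet normal 0.0000 0.0000 1.0000
    outer loop
      vertex 22.00 11.00 6.00
      vertex 12.91 21.83 6.00
      vertex 5.50 20.53 6.00
    endloop
  endfacet
  facet normal 0.0000 0.0000 1.0000
    outer loop
      vertex 22.00 11.00 6.00
      vertex 5.50 20.53 6.00
      vertex 0.66 14.76 6.00
    endloop
  endfacet
  facet normal 0.0000 0.0000 1.0000
    outer loop
      vertex 22.00 11.00 6.00
      vertex 0.66 14.76 6.00
      vertex 0.66 7.24 6.00
    endloop
  endfacet
  facet normal 0.0000 0.0000 1.0000
    outer loop
      vertex 22.00 11.00 6.00
      vertex 0.66 7.24 6.00
      vertex 5.50 1.47 6.00
    endloop
  endfacet
  facet normal 0.0000 0.0000 1.0000
    outer loop
      vertex 22.00 11.00 6.00
      vertex 5.50 1.47 6.00
      vertex 12.91 0.17 6.00
    endloop
  endfacet
  facet normal 0.0000 0.0000 1.0000
    outer loop
      vertex 22.00 11.00 6.00
      vertex 12.91 0.17 6.00
      vertex 19.43 3.93 6.00
    endloop
  endfacet
  facet normal 0.9398 0.3416 0.0000
    outer loop
      vertex 22.00 11.00 0.00
      vertex 19.43 18.07 0.00
      vertex 19.43 18.07 6.00
    endloop
  endfacet
  facet normal 0.9398 0.3416 0.0000
    outer loop
      vertex 22.00 11.00 0.00
      vertex 19.43 18.07 6.00
      vertex 22.00 11.00 6.00
    endloop
  endfacet
  facet normal 0.4996 0.8663 0.0000
    outer loop
      vertex 19.43 18.07 0.00
      vertex 12.91 21.83 0.00
      vertex 12.91 21.83 6.00
    endloop
  endfacet
  facet normal 0.4996 0.8663 0.0000
    outer loop
      vertex 19.43 18.07 0.00
      vertex 12.91 21.83 6.00
      vertex 19.43 18.07 6.00
    endloop
  endfacet
  facet normal -0.1728 0.9850 0.0000
    outer loop
      vertex 12.91 21.83 0.00
      vertex 5.50 20.53 0.00
      vertex 5.50 20.53 6.00
    endloop
  endfacet
  facet normal -0.1728 0.9850 0.0000
    outer loop
      vertex 12.91 21.83 0.00
      vertex 5.50 20.53 6.00
      vertex 12.91 21.83 6.00
    endloop
  endfacet
  facet normal -0.7661 0.6427 0.0000
    outer loop
      vertex 5.50 20.53 0.00
      vertex 0.66 14.76 0.00
      vertex 0.66 14.76 6.00
    endloop
  endfacet
  facet normal -0.7661 0.6427 0.0000
    outer loop
      vertex 5.50 20.53 0.00
      vertex 0.66 14.76 6.00
      vertex 5.50 20.53 6.00
    endloop
  endfacet
  facet normal -1.0000 0.0000 0.0000
    outer loop
      vertex 0.66 14.76 0.00
      vertex 0.66 7.24 0.00
      vertex 0.66 7.24 6.00
    endloop
  endfacet
  facet normal -1.0000 0.0000 0.0000
    outer loop
      vertex 0.66 14.76 0.00
      vertex 0.66 7.24 6.00
      vertex 0.66 14.76 6.00
    endloop
  endfacet
  facet normal -0.7661 -0.6427 0.0000
    outer loop
      vertex 0.66 7.24 0.00
      vertex 5.50 1.47 0.00
      vertex 5.50 1.47 6.00
    endloop
  endfacet
  facet normal -0.7661 -0.6427 0.0000
    outer loop
      vertex 0.66 7.24 0.00
      vertex 5.50 1.47 6.00
      vertex 0.66 7.24 6.00
    endloop
  endfacet
  facet normal -0.1728 -0.9850 0.0000
    outer loop
      vertex 5.50 1.47 0.00
      vertex 12.91 0.17 0.00
      vertex 12.91 0.17 6.00
    endloop
  endfacet
  facet normal -0.1728 -0.9850 0.0000
    outer loop
      vertex 5.50 1.47 0.00
      vertex 12.91 0.17 6.00
      vertex 5.50 1.47 6.00
    endloop
  endfacet
  facet normal 0.4996 -0.8663 0.0000
    outer loop
      vertex 12.91 0.17 0.00
      vertex 19.43 3.93 0.00
      vertex 19.43 3.93 6.00
    endloop
  endfacet
  facet normal 0.4996 -0.8663 0.0000
    outer loop
      vertex 12.91 0.17 0.00
      vertex 19.43 3.93 6.00
      vertex 12.91 0.17 6.00
    endloop
  endfacet
  facet normal 0.9398 -0.3416 0.0000
    outer loop
      vertex 19.43 3.93 0.00
      vertex 22.00 11.00 0.00
      vertex 22.00 11.00 6.00
    endloop
  endfacet
  facet normal 0.9398 -0.3416 0.0000
    outer loop
      vertex 19.43 3.93 0.00
      vertex 22.00 11.00 6.00
      vertex 19.43 3.93 6.00
    endloop
  endfacet
endsolid part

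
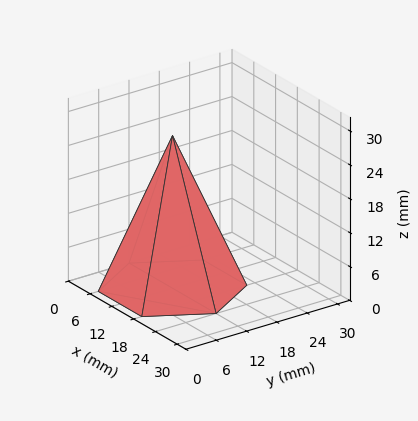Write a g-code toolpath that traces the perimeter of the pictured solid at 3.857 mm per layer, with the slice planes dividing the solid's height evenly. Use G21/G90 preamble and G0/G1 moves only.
Reading the render: the shape is a regular 6-sided pyramid, base circumscribed radius ≈ 12 mm, apex at z ≈ 27 mm (dimensions read to the nearest mm from the axis ticks). For the g-code, the solid's height is divided into equal slices at the stated Δz and each level perimeter traced with G1 moves after a G0 lift.

; perimeter-only toolpath
G21 ; units = mm
G90 ; absolute positioning
G28 ; home
; layer 1
G0 Z3.857
G0 X22.286 Y12.000
G1 X17.143 Y20.907
G1 X6.857 Y20.907
G1 X1.714 Y12.000
G1 X6.857 Y3.093
G1 X17.143 Y3.093
G1 X22.286 Y12.000
; layer 2
G0 Z7.714
G0 X20.571 Y12.000
G1 X16.286 Y19.423
G1 X7.714 Y19.423
G1 X3.429 Y12.000
G1 X7.714 Y4.577
G1 X16.286 Y4.577
G1 X20.571 Y12.000
; layer 3
G0 Z11.571
G0 X18.857 Y12.000
G1 X15.429 Y17.938
G1 X8.571 Y17.938
G1 X5.143 Y12.000
G1 X8.571 Y6.062
G1 X15.429 Y6.062
G1 X18.857 Y12.000
; layer 4
G0 Z15.429
G0 X17.143 Y12.000
G1 X14.571 Y16.454
G1 X9.429 Y16.454
G1 X6.857 Y12.000
G1 X9.429 Y7.546
G1 X14.571 Y7.546
G1 X17.143 Y12.000
; layer 5
G0 Z19.286
G0 X15.429 Y12.000
G1 X13.714 Y14.969
G1 X10.286 Y14.969
G1 X8.571 Y12.000
G1 X10.286 Y9.031
G1 X13.714 Y9.031
G1 X15.429 Y12.000
; layer 6
G0 Z23.143
G0 X13.714 Y12.000
G1 X12.857 Y13.485
G1 X11.143 Y13.485
G1 X10.286 Y12.000
G1 X11.143 Y10.515
G1 X12.857 Y10.515
G1 X13.714 Y12.000
M2 ; end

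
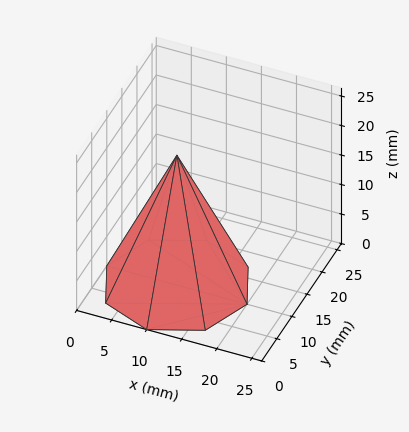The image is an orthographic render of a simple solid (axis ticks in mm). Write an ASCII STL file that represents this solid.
Reading the render: the shape is a regular 8-sided pyramid, base circumscribed radius ≈ 10 mm, apex at z ≈ 22 mm (dimensions read to the nearest mm from the axis ticks). For the STL, each face is triangulated and given an outward normal.

solid part
  facet normal 0.0000 0.0000 -1.0000
    outer loop
      vertex 10.0 20.0 0.0
      vertex 17.1 17.1 0.0
      vertex 20.0 10.0 0.0
    endloop
  endfacet
  facet normal 0.0000 0.0000 -1.0000
    outer loop
      vertex 2.9 17.1 0.0
      vertex 10.0 20.0 0.0
      vertex 20.0 10.0 0.0
    endloop
  endfacet
  facet normal 0.0000 0.0000 -1.0000
    outer loop
      vertex 0.0 10.0 0.0
      vertex 2.9 17.1 0.0
      vertex 20.0 10.0 0.0
    endloop
  endfacet
  facet normal 0.0000 0.0000 -1.0000
    outer loop
      vertex 2.9 2.9 0.0
      vertex 0.0 10.0 0.0
      vertex 20.0 10.0 0.0
    endloop
  endfacet
  facet normal 0.0000 0.0000 -1.0000
    outer loop
      vertex 10.0 0.0 0.0
      vertex 2.9 2.9 0.0
      vertex 20.0 10.0 0.0
    endloop
  endfacet
  facet normal 0.0000 0.0000 -1.0000
    outer loop
      vertex 17.1 2.9 0.0
      vertex 10.0 0.0 0.0
      vertex 20.0 10.0 0.0
    endloop
  endfacet
  facet normal 0.8533 0.3485 0.3879
    outer loop
      vertex 20.0 10.0 0.0
      vertex 17.1 17.1 0.0
      vertex 10.0 10.0 22.0
    endloop
  endfacet
  facet normal 0.3485 0.8533 0.3879
    outer loop
      vertex 17.1 17.1 0.0
      vertex 10.0 20.0 0.0
      vertex 10.0 10.0 22.0
    endloop
  endfacet
  facet normal -0.3485 0.8533 0.3879
    outer loop
      vertex 10.0 20.0 0.0
      vertex 2.9 17.1 0.0
      vertex 10.0 10.0 22.0
    endloop
  endfacet
  facet normal -0.8533 0.3485 0.3879
    outer loop
      vertex 2.9 17.1 0.0
      vertex 0.0 10.0 0.0
      vertex 10.0 10.0 22.0
    endloop
  endfacet
  facet normal -0.8533 -0.3485 0.3879
    outer loop
      vertex 0.0 10.0 0.0
      vertex 2.9 2.9 0.0
      vertex 10.0 10.0 22.0
    endloop
  endfacet
  facet normal -0.3485 -0.8533 0.3879
    outer loop
      vertex 2.9 2.9 0.0
      vertex 10.0 0.0 0.0
      vertex 10.0 10.0 22.0
    endloop
  endfacet
  facet normal 0.3485 -0.8533 0.3879
    outer loop
      vertex 10.0 0.0 0.0
      vertex 17.1 2.9 0.0
      vertex 10.0 10.0 22.0
    endloop
  endfacet
  facet normal 0.8533 -0.3485 0.3879
    outer loop
      vertex 17.1 2.9 0.0
      vertex 20.0 10.0 0.0
      vertex 10.0 10.0 22.0
    endloop
  endfacet
endsolid part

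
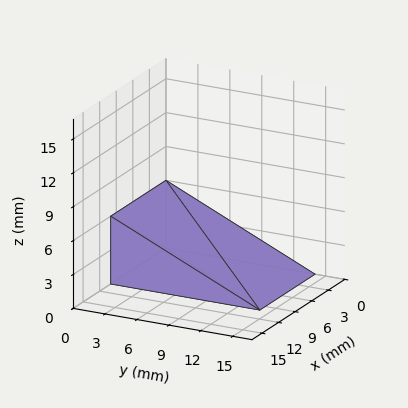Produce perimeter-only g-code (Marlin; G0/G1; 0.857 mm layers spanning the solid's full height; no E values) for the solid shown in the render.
Reading the render: the shape is a wedge (ramp): 10 × 14 mm base, rising to 6 mm along the y=0 edge and sloping linearly to z=0 at y=14 (dimensions read to the nearest mm from the axis ticks). For the g-code, the solid's height is divided into equal slices at the stated Δz and each level perimeter traced with G1 moves after a G0 lift.

; perimeter-only toolpath
G21 ; units = mm
G90 ; absolute positioning
G28 ; home
; layer 1
G0 Z0.857
G0 X0.000 Y0.000
G1 X10.000 Y0.000
G1 X10.000 Y12.000
G1 X0.000 Y12.000
G1 X0.000 Y0.000
; layer 2
G0 Z1.714
G0 X0.000 Y0.000
G1 X10.000 Y0.000
G1 X10.000 Y10.000
G1 X0.000 Y10.000
G1 X0.000 Y0.000
; layer 3
G0 Z2.571
G0 X0.000 Y0.000
G1 X10.000 Y0.000
G1 X10.000 Y8.000
G1 X0.000 Y8.000
G1 X0.000 Y0.000
; layer 4
G0 Z3.429
G0 X0.000 Y0.000
G1 X10.000 Y0.000
G1 X10.000 Y6.000
G1 X0.000 Y6.000
G1 X0.000 Y0.000
; layer 5
G0 Z4.286
G0 X0.000 Y0.000
G1 X10.000 Y0.000
G1 X10.000 Y4.000
G1 X0.000 Y4.000
G1 X0.000 Y0.000
; layer 6
G0 Z5.143
G0 X0.000 Y0.000
G1 X10.000 Y0.000
G1 X10.000 Y2.000
G1 X0.000 Y2.000
G1 X0.000 Y0.000
M2 ; end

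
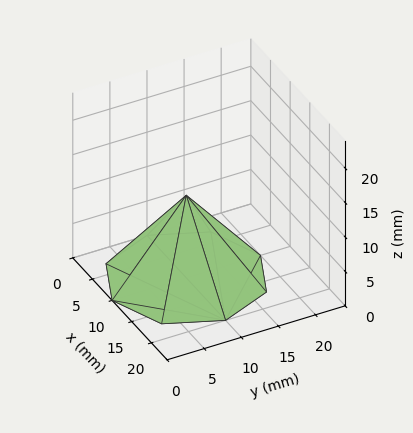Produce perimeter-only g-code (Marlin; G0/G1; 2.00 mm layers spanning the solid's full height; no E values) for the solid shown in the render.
Reading the render: the shape is a regular 8-sided pyramid, base circumscribed radius ≈ 10 mm, apex at z ≈ 12 mm (dimensions read to the nearest mm from the axis ticks). For the g-code, the solid's height is divided into equal slices at the stated Δz and each level perimeter traced with G1 moves after a G0 lift.

; perimeter-only toolpath
G21 ; units = mm
G90 ; absolute positioning
G28 ; home
; layer 1
G0 Z2.00
G0 X18.33 Y10.00
G1 X15.89 Y15.89
G1 X10.00 Y18.33
G1 X4.11 Y15.89
G1 X1.67 Y10.00
G1 X4.11 Y4.11
G1 X10.00 Y1.67
G1 X15.89 Y4.11
G1 X18.33 Y10.00
; layer 2
G0 Z4.00
G0 X16.67 Y10.00
G1 X14.71 Y14.71
G1 X10.00 Y16.67
G1 X5.29 Y14.71
G1 X3.33 Y10.00
G1 X5.29 Y5.29
G1 X10.00 Y3.33
G1 X14.71 Y5.29
G1 X16.67 Y10.00
; layer 3
G0 Z6.00
G0 X15.00 Y10.00
G1 X13.54 Y13.54
G1 X10.00 Y15.00
G1 X6.46 Y13.54
G1 X5.00 Y10.00
G1 X6.46 Y6.46
G1 X10.00 Y5.00
G1 X13.54 Y6.46
G1 X15.00 Y10.00
; layer 4
G0 Z8.00
G0 X13.33 Y10.00
G1 X12.36 Y12.36
G1 X10.00 Y13.33
G1 X7.64 Y12.36
G1 X6.67 Y10.00
G1 X7.64 Y7.64
G1 X10.00 Y6.67
G1 X12.36 Y7.64
G1 X13.33 Y10.00
; layer 5
G0 Z10.00
G0 X11.67 Y10.00
G1 X11.18 Y11.18
G1 X10.00 Y11.67
G1 X8.82 Y11.18
G1 X8.33 Y10.00
G1 X8.82 Y8.82
G1 X10.00 Y8.33
G1 X11.18 Y8.82
G1 X11.67 Y10.00
M2 ; end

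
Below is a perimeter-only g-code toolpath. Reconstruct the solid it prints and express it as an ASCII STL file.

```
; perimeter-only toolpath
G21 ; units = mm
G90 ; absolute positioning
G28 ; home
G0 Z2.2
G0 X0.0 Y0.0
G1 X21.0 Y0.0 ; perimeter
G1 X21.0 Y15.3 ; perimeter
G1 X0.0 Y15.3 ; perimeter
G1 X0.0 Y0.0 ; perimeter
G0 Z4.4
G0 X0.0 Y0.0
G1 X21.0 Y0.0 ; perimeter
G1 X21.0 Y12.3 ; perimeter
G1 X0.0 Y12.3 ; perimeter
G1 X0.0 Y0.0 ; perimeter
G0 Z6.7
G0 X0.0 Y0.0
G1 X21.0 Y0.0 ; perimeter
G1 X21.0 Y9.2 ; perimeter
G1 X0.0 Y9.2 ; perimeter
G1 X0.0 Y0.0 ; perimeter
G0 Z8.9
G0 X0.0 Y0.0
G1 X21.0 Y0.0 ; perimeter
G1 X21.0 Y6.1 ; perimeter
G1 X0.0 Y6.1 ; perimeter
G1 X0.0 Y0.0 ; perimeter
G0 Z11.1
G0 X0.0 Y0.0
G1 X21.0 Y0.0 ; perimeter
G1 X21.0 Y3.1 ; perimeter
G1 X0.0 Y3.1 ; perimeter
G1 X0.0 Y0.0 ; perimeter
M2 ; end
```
solid part
  facet normal 0.0000 0.0000 -1.0000
    outer loop
      vertex 21.0 18.4 0.0
      vertex 21.0 0.0 0.0
      vertex 0.0 0.0 0.0
    endloop
  endfacet
  facet normal 0.0000 0.0000 -1.0000
    outer loop
      vertex 0.0 18.4 0.0
      vertex 21.0 18.4 0.0
      vertex 0.0 0.0 0.0
    endloop
  endfacet
  facet normal 0.0000 -1.0000 0.0000
    outer loop
      vertex 0.0 0.0 0.0
      vertex 21.0 0.0 0.0
      vertex 21.0 0.0 13.3
    endloop
  endfacet
  facet normal 0.0000 -1.0000 0.0000
    outer loop
      vertex 0.0 0.0 0.0
      vertex 21.0 0.0 13.3
      vertex 0.0 0.0 13.3
    endloop
  endfacet
  facet normal 0.0000 0.5858 0.8104
    outer loop
      vertex 0.0 0.0 13.3
      vertex 21.0 0.0 13.3
      vertex 21.0 18.4 0.0
    endloop
  endfacet
  facet normal 0.0000 0.5858 0.8104
    outer loop
      vertex 0.0 0.0 13.3
      vertex 21.0 18.4 0.0
      vertex 0.0 18.4 0.0
    endloop
  endfacet
  facet normal -1.0000 0.0000 0.0000
    outer loop
      vertex 0.0 0.0 13.3
      vertex 0.0 18.4 0.0
      vertex 0.0 0.0 0.0
    endloop
  endfacet
  facet normal 1.0000 0.0000 0.0000
    outer loop
      vertex 21.0 0.0 0.0
      vertex 21.0 18.4 0.0
      vertex 21.0 0.0 13.3
    endloop
  endfacet
endsolid part

The G0 Z moves step by Δz≈2.2 mm. The G1 loops shrink linearly with z, so the solid tapers from its base footprint up to z≈13.3. Closing with a flat bottom cap and the tapered top and triangulating gives 8 facets — a wedge (ramp): 21 × 18.4 mm base, rising to 13.3 mm along the y=0 edge and sloping linearly to z=0 at y=18.4.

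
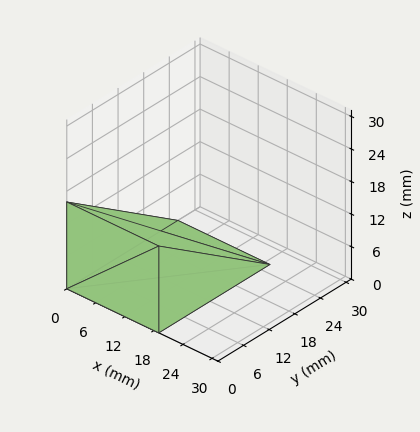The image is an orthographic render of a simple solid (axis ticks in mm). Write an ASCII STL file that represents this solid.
Reading the render: the shape is a wedge (ramp): 19 × 26 mm base, rising to 16 mm along the y=0 edge and sloping linearly to z=0 at y=26 (dimensions read to the nearest mm from the axis ticks). For the STL, each face is triangulated and given an outward normal.

solid part
  facet normal 0.0000 0.0000 -1.0000
    outer loop
      vertex 19.00 26.00 0.00
      vertex 19.00 0.00 0.00
      vertex 0.00 0.00 0.00
    endloop
  endfacet
  facet normal 0.0000 0.0000 -1.0000
    outer loop
      vertex 0.00 26.00 0.00
      vertex 19.00 26.00 0.00
      vertex 0.00 0.00 0.00
    endloop
  endfacet
  facet normal 0.0000 -1.0000 0.0000
    outer loop
      vertex 0.00 0.00 0.00
      vertex 19.00 0.00 0.00
      vertex 19.00 0.00 16.00
    endloop
  endfacet
  facet normal 0.0000 -1.0000 0.0000
    outer loop
      vertex 0.00 0.00 0.00
      vertex 19.00 0.00 16.00
      vertex 0.00 0.00 16.00
    endloop
  endfacet
  facet normal 0.0000 0.5241 0.8517
    outer loop
      vertex 0.00 0.00 16.00
      vertex 19.00 0.00 16.00
      vertex 19.00 26.00 0.00
    endloop
  endfacet
  facet normal 0.0000 0.5241 0.8517
    outer loop
      vertex 0.00 0.00 16.00
      vertex 19.00 26.00 0.00
      vertex 0.00 26.00 0.00
    endloop
  endfacet
  facet normal -1.0000 0.0000 0.0000
    outer loop
      vertex 0.00 0.00 16.00
      vertex 0.00 26.00 0.00
      vertex 0.00 0.00 0.00
    endloop
  endfacet
  facet normal 1.0000 0.0000 0.0000
    outer loop
      vertex 19.00 0.00 0.00
      vertex 19.00 26.00 0.00
      vertex 19.00 0.00 16.00
    endloop
  endfacet
endsolid part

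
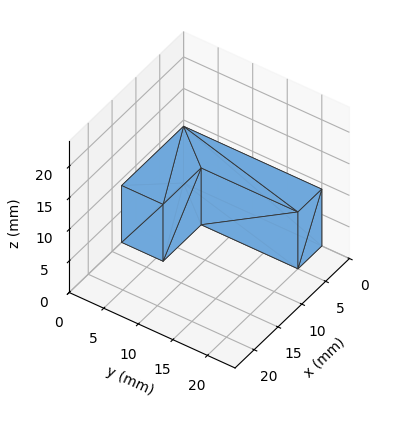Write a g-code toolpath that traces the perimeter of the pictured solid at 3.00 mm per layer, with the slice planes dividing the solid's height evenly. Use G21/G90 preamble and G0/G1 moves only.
Reading the render: the shape is an L-shaped prism: outer 13 × 20 mm, arm thicknesses ≈ 6 mm (horizontal) and 5 mm (vertical), extruded 9 mm in z (dimensions read to the nearest mm from the axis ticks). For the g-code, the solid's height is divided into equal slices at the stated Δz and each level perimeter traced with G1 moves after a G0 lift.

; perimeter-only toolpath
G21 ; units = mm
G90 ; absolute positioning
G28 ; home
; layer 1
G0 Z3.00
G0 X0.00 Y0.00
G1 X13.00 Y0.00
G1 X13.00 Y6.00
G1 X5.00 Y6.00
G1 X5.00 Y20.00
G1 X0.00 Y20.00
G1 X0.00 Y0.00
; layer 2
G0 Z6.00
G0 X0.00 Y0.00
G1 X13.00 Y0.00
G1 X13.00 Y6.00
G1 X5.00 Y6.00
G1 X5.00 Y20.00
G1 X0.00 Y20.00
G1 X0.00 Y0.00
; layer 3
G0 Z9.00
G0 X0.00 Y0.00
G1 X13.00 Y0.00
G1 X13.00 Y6.00
G1 X5.00 Y6.00
G1 X5.00 Y20.00
G1 X0.00 Y20.00
G1 X0.00 Y0.00
M2 ; end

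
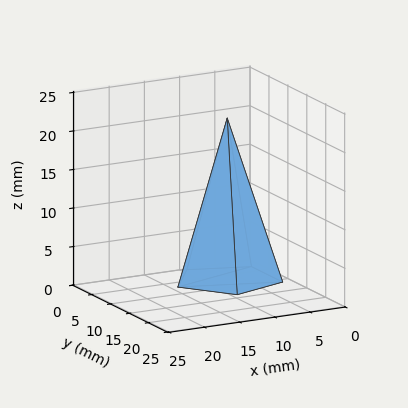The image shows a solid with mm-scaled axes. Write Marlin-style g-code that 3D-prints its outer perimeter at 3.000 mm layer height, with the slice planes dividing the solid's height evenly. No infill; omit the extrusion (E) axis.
Reading the render: the shape is a regular 5-sided pyramid, base circumscribed radius ≈ 7 mm, apex at z ≈ 21 mm (dimensions read to the nearest mm from the axis ticks). For the g-code, the solid's height is divided into equal slices at the stated Δz and each level perimeter traced with G1 moves after a G0 lift.

; perimeter-only toolpath
G21 ; units = mm
G90 ; absolute positioning
G28 ; home
; layer 1
G0 Z3.000
G0 X13.000 Y7.000
G1 X8.854 Y12.706
G1 X2.146 Y10.526
G1 X2.146 Y3.474
G1 X8.854 Y1.294
G1 X13.000 Y7.000
; layer 2
G0 Z6.000
G0 X12.000 Y7.000
G1 X8.545 Y11.755
G1 X2.955 Y9.939
G1 X2.955 Y4.061
G1 X8.545 Y2.245
G1 X12.000 Y7.000
; layer 3
G0 Z9.000
G0 X11.000 Y7.000
G1 X8.236 Y10.804
G1 X3.764 Y9.351
G1 X3.764 Y4.649
G1 X8.236 Y3.196
G1 X11.000 Y7.000
; layer 4
G0 Z12.000
G0 X10.000 Y7.000
G1 X7.927 Y9.853
G1 X4.573 Y8.763
G1 X4.573 Y5.237
G1 X7.927 Y4.147
G1 X10.000 Y7.000
; layer 5
G0 Z15.000
G0 X9.000 Y7.000
G1 X7.618 Y8.902
G1 X5.382 Y8.175
G1 X5.382 Y5.825
G1 X7.618 Y5.098
G1 X9.000 Y7.000
; layer 6
G0 Z18.000
G0 X8.000 Y7.000
G1 X7.309 Y7.951
G1 X6.191 Y7.588
G1 X6.191 Y6.412
G1 X7.309 Y6.049
G1 X8.000 Y7.000
M2 ; end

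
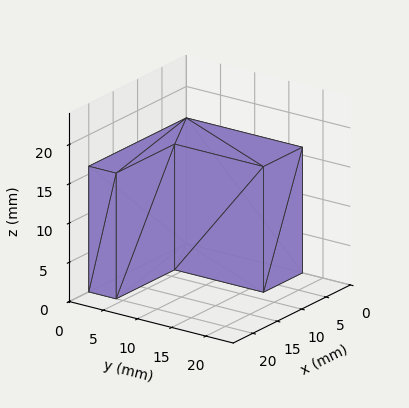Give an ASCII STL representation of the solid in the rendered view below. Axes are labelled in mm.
Reading the render: the shape is an L-shaped prism: outer 20 × 17 mm, arm thicknesses ≈ 4 mm (horizontal) and 8 mm (vertical), extruded 16 mm in z (dimensions read to the nearest mm from the axis ticks). For the STL, each face is triangulated and given an outward normal.

solid part
  facet normal 0.0000 0.0000 -1.0000
    outer loop
      vertex 20.0 4.0 0.0
      vertex 20.0 0.0 0.0
      vertex 0.0 0.0 0.0
    endloop
  endfacet
  facet normal 0.0000 0.0000 -1.0000
    outer loop
      vertex 8.0 4.0 0.0
      vertex 20.0 4.0 0.0
      vertex 0.0 0.0 0.0
    endloop
  endfacet
  facet normal 0.0000 0.0000 -1.0000
    outer loop
      vertex 8.0 17.0 0.0
      vertex 8.0 4.0 0.0
      vertex 0.0 0.0 0.0
    endloop
  endfacet
  facet normal 0.0000 0.0000 -1.0000
    outer loop
      vertex 0.0 17.0 0.0
      vertex 8.0 17.0 0.0
      vertex 0.0 0.0 0.0
    endloop
  endfacet
  facet normal 0.0000 0.0000 1.0000
    outer loop
      vertex 0.0 0.0 16.0
      vertex 20.0 0.0 16.0
      vertex 20.0 4.0 16.0
    endloop
  endfacet
  facet normal 0.0000 0.0000 1.0000
    outer loop
      vertex 0.0 0.0 16.0
      vertex 20.0 4.0 16.0
      vertex 8.0 4.0 16.0
    endloop
  endfacet
  facet normal 0.0000 0.0000 1.0000
    outer loop
      vertex 0.0 0.0 16.0
      vertex 8.0 4.0 16.0
      vertex 8.0 17.0 16.0
    endloop
  endfacet
  facet normal 0.0000 0.0000 1.0000
    outer loop
      vertex 0.0 0.0 16.0
      vertex 8.0 17.0 16.0
      vertex 0.0 17.0 16.0
    endloop
  endfacet
  facet normal 0.0000 -1.0000 0.0000
    outer loop
      vertex 0.0 0.0 0.0
      vertex 20.0 0.0 0.0
      vertex 20.0 0.0 16.0
    endloop
  endfacet
  facet normal 0.0000 -1.0000 0.0000
    outer loop
      vertex 0.0 0.0 0.0
      vertex 20.0 0.0 16.0
      vertex 0.0 0.0 16.0
    endloop
  endfacet
  facet normal 1.0000 0.0000 0.0000
    outer loop
      vertex 20.0 0.0 0.0
      vertex 20.0 4.0 0.0
      vertex 20.0 4.0 16.0
    endloop
  endfacet
  facet normal 1.0000 0.0000 0.0000
    outer loop
      vertex 20.0 0.0 0.0
      vertex 20.0 4.0 16.0
      vertex 20.0 0.0 16.0
    endloop
  endfacet
  facet normal 0.0000 1.0000 0.0000
    outer loop
      vertex 20.0 4.0 0.0
      vertex 8.0 4.0 0.0
      vertex 8.0 4.0 16.0
    endloop
  endfacet
  facet normal 0.0000 1.0000 0.0000
    outer loop
      vertex 20.0 4.0 0.0
      vertex 8.0 4.0 16.0
      vertex 20.0 4.0 16.0
    endloop
  endfacet
  facet normal 1.0000 0.0000 0.0000
    outer loop
      vertex 8.0 4.0 0.0
      vertex 8.0 17.0 0.0
      vertex 8.0 17.0 16.0
    endloop
  endfacet
  facet normal 1.0000 0.0000 0.0000
    outer loop
      vertex 8.0 4.0 0.0
      vertex 8.0 17.0 16.0
      vertex 8.0 4.0 16.0
    endloop
  endfacet
  facet normal 0.0000 1.0000 0.0000
    outer loop
      vertex 8.0 17.0 0.0
      vertex 0.0 17.0 0.0
      vertex 0.0 17.0 16.0
    endloop
  endfacet
  facet normal 0.0000 1.0000 0.0000
    outer loop
      vertex 8.0 17.0 0.0
      vertex 0.0 17.0 16.0
      vertex 8.0 17.0 16.0
    endloop
  endfacet
  facet normal -1.0000 0.0000 0.0000
    outer loop
      vertex 0.0 17.0 0.0
      vertex 0.0 0.0 0.0
      vertex 0.0 0.0 16.0
    endloop
  endfacet
  facet normal -1.0000 0.0000 0.0000
    outer loop
      vertex 0.0 17.0 0.0
      vertex 0.0 0.0 16.0
      vertex 0.0 17.0 16.0
    endloop
  endfacet
endsolid part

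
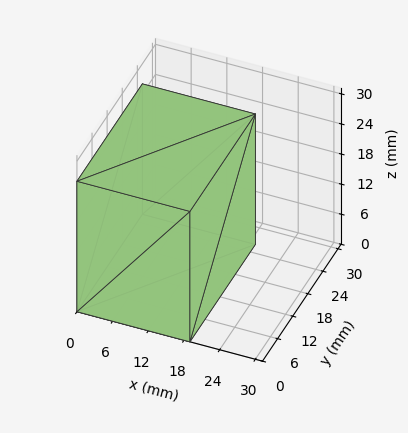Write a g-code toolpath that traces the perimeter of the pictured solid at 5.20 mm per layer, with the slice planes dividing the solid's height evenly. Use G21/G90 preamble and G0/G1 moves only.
Reading the render: the shape is a rectangular box, roughly 19 × 26 mm footprint and 26 mm tall (dimensions read to the nearest mm from the axis ticks). For the g-code, the solid's height is divided into equal slices at the stated Δz and each level perimeter traced with G1 moves after a G0 lift.

; perimeter-only toolpath
G21 ; units = mm
G90 ; absolute positioning
G28 ; home
; layer 1
G0 Z5.20
G0 X0.00 Y0.00
G1 X19.00 Y0.00
G1 X19.00 Y26.00
G1 X0.00 Y26.00
G1 X0.00 Y0.00
; layer 2
G0 Z10.40
G0 X0.00 Y0.00
G1 X19.00 Y0.00
G1 X19.00 Y26.00
G1 X0.00 Y26.00
G1 X0.00 Y0.00
; layer 3
G0 Z15.60
G0 X0.00 Y0.00
G1 X19.00 Y0.00
G1 X19.00 Y26.00
G1 X0.00 Y26.00
G1 X0.00 Y0.00
; layer 4
G0 Z20.80
G0 X0.00 Y0.00
G1 X19.00 Y0.00
G1 X19.00 Y26.00
G1 X0.00 Y26.00
G1 X0.00 Y0.00
; layer 5
G0 Z26.00
G0 X0.00 Y0.00
G1 X19.00 Y0.00
G1 X19.00 Y26.00
G1 X0.00 Y26.00
G1 X0.00 Y0.00
M2 ; end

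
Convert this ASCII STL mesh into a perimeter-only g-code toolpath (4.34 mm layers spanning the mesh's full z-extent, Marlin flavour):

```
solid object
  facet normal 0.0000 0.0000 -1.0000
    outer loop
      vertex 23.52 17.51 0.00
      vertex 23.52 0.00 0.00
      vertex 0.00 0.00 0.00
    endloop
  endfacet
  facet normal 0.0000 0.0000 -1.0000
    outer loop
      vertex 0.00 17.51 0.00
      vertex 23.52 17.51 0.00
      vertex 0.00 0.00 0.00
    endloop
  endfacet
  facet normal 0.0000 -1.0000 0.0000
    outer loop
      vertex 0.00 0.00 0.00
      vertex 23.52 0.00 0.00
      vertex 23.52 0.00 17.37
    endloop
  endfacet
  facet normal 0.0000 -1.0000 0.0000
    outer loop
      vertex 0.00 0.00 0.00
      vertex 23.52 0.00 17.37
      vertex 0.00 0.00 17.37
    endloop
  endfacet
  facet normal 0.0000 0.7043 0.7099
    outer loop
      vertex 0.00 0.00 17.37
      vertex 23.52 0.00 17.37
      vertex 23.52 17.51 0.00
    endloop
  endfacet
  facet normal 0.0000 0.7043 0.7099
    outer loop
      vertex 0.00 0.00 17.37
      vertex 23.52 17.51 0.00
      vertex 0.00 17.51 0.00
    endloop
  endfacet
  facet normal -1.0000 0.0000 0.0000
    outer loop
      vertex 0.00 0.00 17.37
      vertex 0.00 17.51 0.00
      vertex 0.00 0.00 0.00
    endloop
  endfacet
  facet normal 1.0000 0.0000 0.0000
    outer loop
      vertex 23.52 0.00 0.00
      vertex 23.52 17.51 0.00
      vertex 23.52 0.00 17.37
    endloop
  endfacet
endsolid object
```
; perimeter-only toolpath
G21 ; units = mm
G90 ; absolute positioning
G28 ; home
; layer 1
G0 Z4.34
G0 X0.00 Y0.00
G1 X23.52 Y0.00
G1 X23.52 Y13.13
G1 X0.00 Y13.13
G1 X0.00 Y0.00
; layer 2
G0 Z8.69
G0 X0.00 Y0.00
G1 X23.52 Y0.00
G1 X23.52 Y8.76
G1 X0.00 Y8.76
G1 X0.00 Y0.00
; layer 3
G0 Z13.03
G0 X0.00 Y0.00
G1 X23.52 Y0.00
G1 X23.52 Y4.38
G1 X0.00 Y4.38
G1 X0.00 Y0.00
M2 ; end

The solid is a wedge (ramp): 23.5 × 17.5 mm base, rising to 17.4 mm along the y=0 edge and sloping linearly to z=0 at y=17.5. Slicing at Δz = 4.34 mm — 4 equal slices spanning the solid's height, so layer i sits at z = i·h/4 — gives 3 non-empty perimeters. Each is a 4-segment closed polygon; G0 lifts to the layer z and rapids to the start vertex, then G1 traces the edges. The cross-section shrinks linearly with z (the slice at the apex is degenerate and omitted).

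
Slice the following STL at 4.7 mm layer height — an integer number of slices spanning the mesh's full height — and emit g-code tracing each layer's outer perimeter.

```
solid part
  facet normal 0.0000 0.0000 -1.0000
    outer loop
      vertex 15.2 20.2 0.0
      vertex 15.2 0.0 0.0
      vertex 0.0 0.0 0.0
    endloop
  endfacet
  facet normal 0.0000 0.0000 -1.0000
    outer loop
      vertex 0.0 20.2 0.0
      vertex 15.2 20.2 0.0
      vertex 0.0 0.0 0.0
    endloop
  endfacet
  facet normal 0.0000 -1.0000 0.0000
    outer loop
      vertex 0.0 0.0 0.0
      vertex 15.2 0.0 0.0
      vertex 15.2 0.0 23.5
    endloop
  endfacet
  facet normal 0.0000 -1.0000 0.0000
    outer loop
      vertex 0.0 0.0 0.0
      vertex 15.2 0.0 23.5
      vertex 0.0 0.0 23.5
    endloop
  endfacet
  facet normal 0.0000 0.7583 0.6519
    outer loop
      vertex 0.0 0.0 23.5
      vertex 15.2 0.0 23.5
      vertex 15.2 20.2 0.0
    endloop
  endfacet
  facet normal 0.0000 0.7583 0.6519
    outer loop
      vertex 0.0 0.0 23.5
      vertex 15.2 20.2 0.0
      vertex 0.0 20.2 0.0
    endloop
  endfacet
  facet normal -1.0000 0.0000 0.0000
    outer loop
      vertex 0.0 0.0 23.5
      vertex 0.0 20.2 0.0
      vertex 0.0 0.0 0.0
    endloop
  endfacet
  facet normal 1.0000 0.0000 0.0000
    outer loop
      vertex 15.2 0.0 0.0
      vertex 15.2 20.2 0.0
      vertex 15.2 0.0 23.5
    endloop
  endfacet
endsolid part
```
; perimeter-only toolpath
G21 ; units = mm
G90 ; absolute positioning
G28 ; home
; layer 1
G0 Z4.7
G0 X0.0 Y0.0
G1 X15.2 Y0.0
G1 X15.2 Y16.2
G1 X0.0 Y16.2
G1 X0.0 Y0.0
; layer 2
G0 Z9.4
G0 X0.0 Y0.0
G1 X15.2 Y0.0
G1 X15.2 Y12.1
G1 X0.0 Y12.1
G1 X0.0 Y0.0
; layer 3
G0 Z14.1
G0 X0.0 Y0.0
G1 X15.2 Y0.0
G1 X15.2 Y8.1
G1 X0.0 Y8.1
G1 X0.0 Y0.0
; layer 4
G0 Z18.8
G0 X0.0 Y0.0
G1 X15.2 Y0.0
G1 X15.2 Y4.0
G1 X0.0 Y4.0
G1 X0.0 Y0.0
M2 ; end

The solid is a wedge (ramp): 15.2 × 20.2 mm base, rising to 23.5 mm along the y=0 edge and sloping linearly to z=0 at y=20.2. Slicing at Δz = 4.7 mm — 5 equal slices spanning the solid's height, so layer i sits at z = i·h/5 — gives 4 non-empty perimeters. Each is a 4-segment closed polygon; G0 lifts to the layer z and rapids to the start vertex, then G1 traces the edges. The cross-section shrinks linearly with z (the slice at the apex is degenerate and omitted).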